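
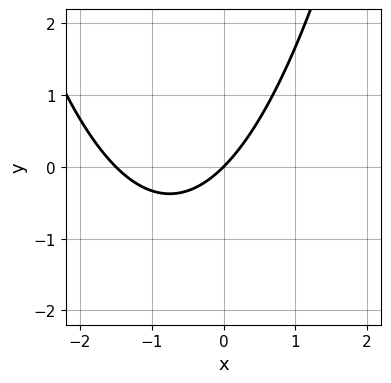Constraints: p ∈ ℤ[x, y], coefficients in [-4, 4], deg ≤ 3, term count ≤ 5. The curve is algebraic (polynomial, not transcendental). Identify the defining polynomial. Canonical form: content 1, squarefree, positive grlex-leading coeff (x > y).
2*x^2 + 3*x - 3*y

1. deg p = 2. The shape is more complex than any degree-1 curve.
2. Against the integer gridlines: it meets the y-axis at y = 0 (among the integer gridlines); one x-axis crossing is at x = 0.
3. Putting this together gives p.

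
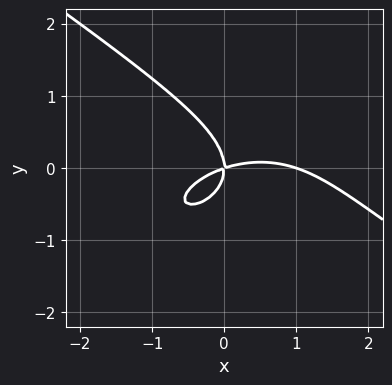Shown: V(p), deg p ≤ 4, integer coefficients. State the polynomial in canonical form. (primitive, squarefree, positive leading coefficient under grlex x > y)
x^3 + 3*y^3 - x^2 + 3*x*y

1. deg p = 3.
2. From the axis intercepts and sections: the x-axis gridline crossings are at x ∈ {0, 1}; it meets the y-axis at y = 0 (among the integer gridlines).
3. Solving for integer coefficients yields p as stated.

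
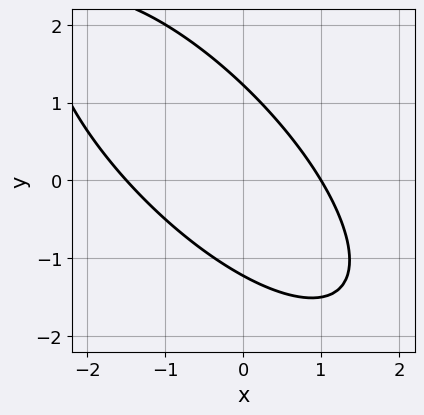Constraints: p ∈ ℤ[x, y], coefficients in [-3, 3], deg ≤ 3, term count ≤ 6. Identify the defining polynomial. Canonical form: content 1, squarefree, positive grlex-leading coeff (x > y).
2*x^2 + 3*x*y + 2*y^2 + x - 3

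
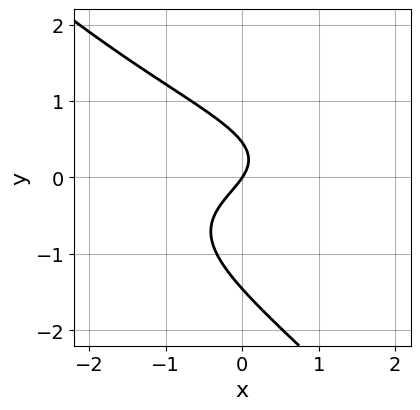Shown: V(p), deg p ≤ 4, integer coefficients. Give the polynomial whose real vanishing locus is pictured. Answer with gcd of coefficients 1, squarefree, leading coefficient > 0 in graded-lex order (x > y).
3*x*y^2 + 3*y^3 + 3*y^2 + 3*x - 2*y

(a) Degree: no degree-2 curve has this shape, so deg p = 3.
(b) Against the integer gridlines: it meets the y-axis at y = 0 (among the integer gridlines); it crosses the x-axis at the gridline x = 0.
(c) The integer polynomial consistent with all of this is the stated p.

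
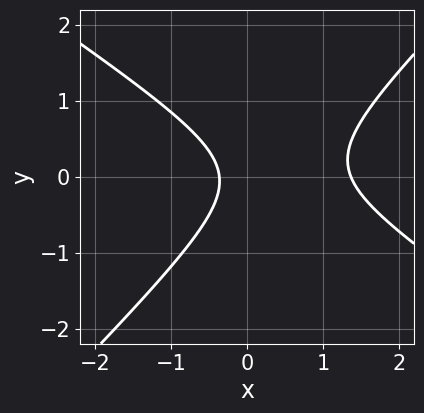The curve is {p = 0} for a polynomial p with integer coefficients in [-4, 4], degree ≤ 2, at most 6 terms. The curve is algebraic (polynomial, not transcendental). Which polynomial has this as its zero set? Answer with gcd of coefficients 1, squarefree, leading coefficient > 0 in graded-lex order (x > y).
(a) Degree: no degree-1 curve has this shape, so deg p = 2.
(b) Against the integer gridlines: no y-intercept at any integer in the box.
(c) The integer polynomial consistent with all of this is the stated p.

2*x^2 + x*y - 3*y^2 - 2*x - 1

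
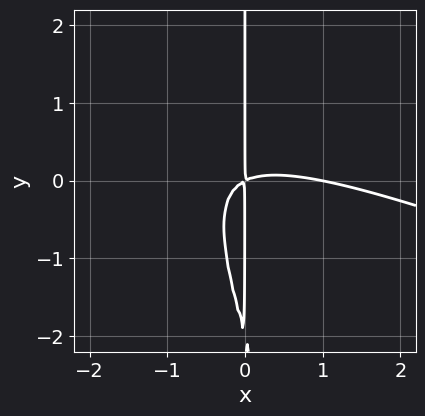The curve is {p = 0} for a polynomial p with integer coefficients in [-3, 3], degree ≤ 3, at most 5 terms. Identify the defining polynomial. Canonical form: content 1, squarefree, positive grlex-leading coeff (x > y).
(a) deg p = 3. The shape is more complex than any degree-2 curve.
(b) Observable constraints: it crosses the x-axis at the gridline x = 1; the visible y-axis segment lies entirely on the curve.
(c) Matching integer coefficients to the picture gives p.

x^3 + 3*x^2*y + x*y^2 - x^2 + 2*x*y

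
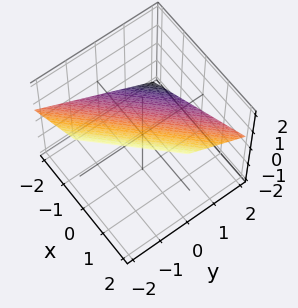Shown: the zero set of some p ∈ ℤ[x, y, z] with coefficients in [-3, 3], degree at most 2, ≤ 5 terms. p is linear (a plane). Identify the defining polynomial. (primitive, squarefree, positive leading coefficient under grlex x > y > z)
2*x - 2*y - 3*z + 2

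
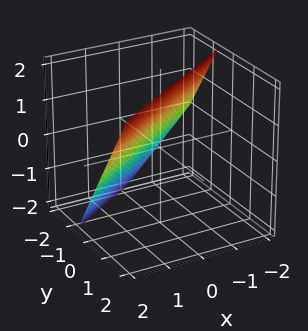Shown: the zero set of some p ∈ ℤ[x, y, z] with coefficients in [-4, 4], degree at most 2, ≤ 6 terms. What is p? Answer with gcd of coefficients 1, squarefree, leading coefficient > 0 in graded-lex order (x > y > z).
2*x - 3*y + 2*z - 2

(a) deg p = 1.
(b) Against the integer gridlines: it meets the x-axis at x = 1 (among the integer gridlines); it meets the z-axis at z = 1 (among the integer gridlines).
(c) The integer polynomial consistent with all of this is the stated p.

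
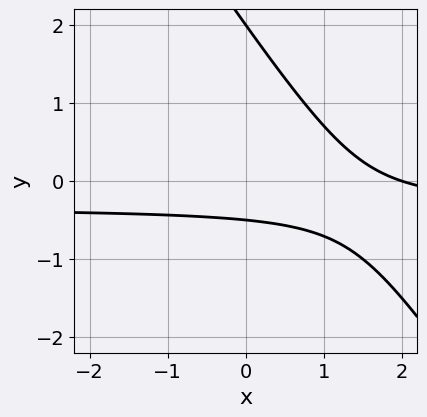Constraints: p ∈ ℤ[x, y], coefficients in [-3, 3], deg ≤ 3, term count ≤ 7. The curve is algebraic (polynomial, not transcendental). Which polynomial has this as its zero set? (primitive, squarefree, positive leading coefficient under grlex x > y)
Degree: a generic line meets the curve in up to 2 points, so deg p = 2.
From the visible intercepts: it meets the y-axis at y = 2 (among the integer gridlines); it meets the x-axis at x = 2 (among the integer gridlines).
Matching integer coefficients to the picture gives p.

3*x*y + 2*y^2 + x - 3*y - 2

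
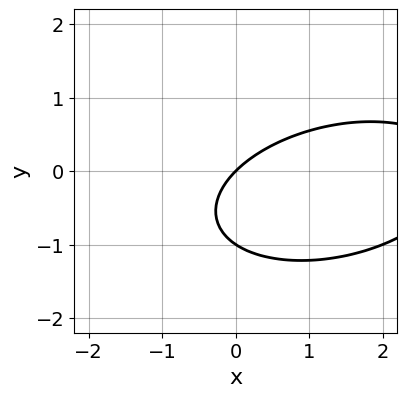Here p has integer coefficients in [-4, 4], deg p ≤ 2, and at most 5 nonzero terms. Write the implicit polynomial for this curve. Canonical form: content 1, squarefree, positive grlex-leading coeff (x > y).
x^2 - x*y + 3*y^2 - 3*x + 3*y

1. Degree: no degree-1 curve has this shape, so deg p = 2.
2. From the visible intercepts: it crosses the x-axis at the gridline x = 0; among the integer gridlines, it crosses the y-axis at y ∈ {-1, 0}.
3. Solving for integer coefficients yields p as stated.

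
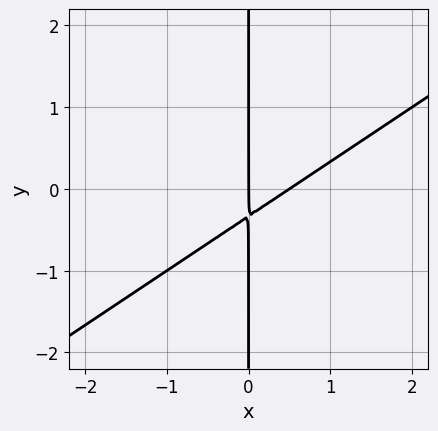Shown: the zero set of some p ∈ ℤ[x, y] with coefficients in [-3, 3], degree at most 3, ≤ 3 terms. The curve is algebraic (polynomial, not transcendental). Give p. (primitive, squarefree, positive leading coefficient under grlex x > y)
2*x^2 - 3*x*y - x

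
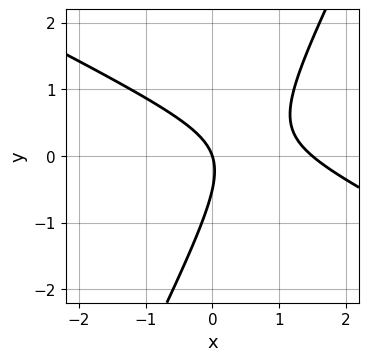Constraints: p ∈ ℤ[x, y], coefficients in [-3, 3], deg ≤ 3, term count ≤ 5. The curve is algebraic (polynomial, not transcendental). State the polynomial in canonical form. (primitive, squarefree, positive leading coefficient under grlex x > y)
2*x^2 + 3*x*y - 2*y^2 - 3*x - y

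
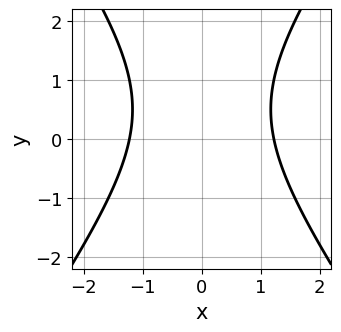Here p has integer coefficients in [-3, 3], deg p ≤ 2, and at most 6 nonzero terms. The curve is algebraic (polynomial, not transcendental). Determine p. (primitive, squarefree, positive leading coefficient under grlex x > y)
2*x^2 - y^2 + y - 3

1. deg p = 2. No degree-1 curve has this shape.
2. Symmetries: mirror symmetry x ↦ −x ⇒ only even powers of x.
3. Observable constraints: it misses every integer gridline on the y-axis.
4. These observations pin down the coefficients.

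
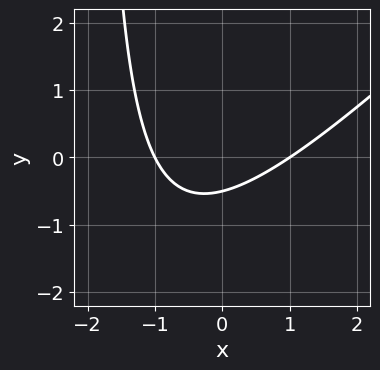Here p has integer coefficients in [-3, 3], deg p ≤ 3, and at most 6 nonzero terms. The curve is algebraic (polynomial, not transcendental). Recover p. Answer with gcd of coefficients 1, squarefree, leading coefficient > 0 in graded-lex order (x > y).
x^2 - x*y - 2*y - 1

Degree: no degree-1 curve has this shape, so deg p = 2.
Observable constraints: among the integer gridlines, it crosses the x-axis at x ∈ {-1, 1}.
These observations pin down the coefficients.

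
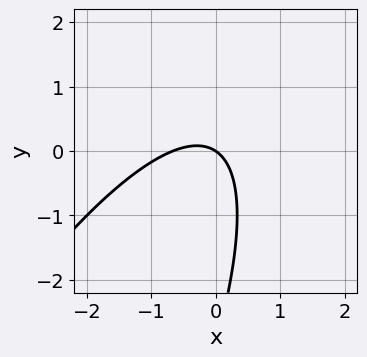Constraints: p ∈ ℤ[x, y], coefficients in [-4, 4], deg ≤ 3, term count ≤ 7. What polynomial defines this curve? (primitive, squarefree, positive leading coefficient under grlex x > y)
3*x^2 - 3*x*y + y^2 + 2*x + 3*y

Degree: no degree-1 curve has this shape, so deg p = 2.
Against the integer gridlines: it crosses the x-axis at the gridline x = 0; it crosses the y-axis at the gridline y = 0.
The integer polynomial consistent with all of this is the stated p.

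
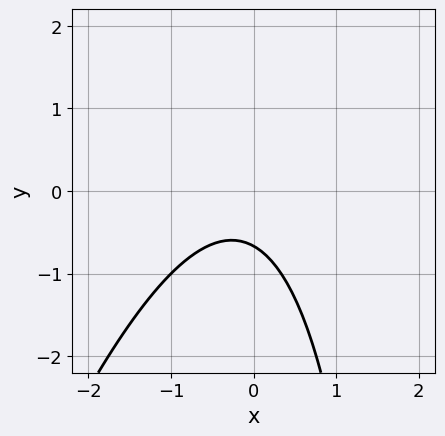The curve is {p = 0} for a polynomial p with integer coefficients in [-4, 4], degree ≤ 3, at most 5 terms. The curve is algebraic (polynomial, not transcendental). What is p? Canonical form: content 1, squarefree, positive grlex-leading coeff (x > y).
3*x^2 - x*y + x + 3*y + 2

First, deg p = 2.
Then, from the axis intercepts and sections: the curve avoids every integer x-axis point in the box.
Finally, assembling these constraints gives the stated polynomial.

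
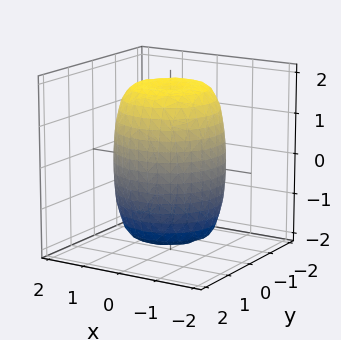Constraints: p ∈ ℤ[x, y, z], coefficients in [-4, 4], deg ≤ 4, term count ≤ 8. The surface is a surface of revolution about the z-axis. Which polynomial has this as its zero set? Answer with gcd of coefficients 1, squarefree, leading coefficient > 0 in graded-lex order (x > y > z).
1. Degree: the shape is more complex than any degree-3 surface, so deg p = 4.
2. By symmetry, the z-axis is an axis of rotation, so x and y enter only as x² + y².
3. From the visible intercepts: a circular section at z = 0 has radius between 1 and 2.
4. The integer polynomial consistent with all of this is the stated p.

2*x^4 + 4*x^2*y^2 + 2*y^4 - 2*x^2 - 2*y^2 + z^2 - 3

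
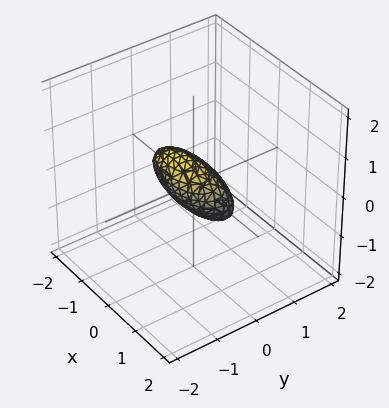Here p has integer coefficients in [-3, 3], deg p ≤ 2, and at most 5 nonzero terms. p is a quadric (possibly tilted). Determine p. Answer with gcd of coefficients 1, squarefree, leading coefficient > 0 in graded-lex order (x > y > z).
x^2 + 3*y^2 + 3*y*z + 2*z^2 - 1

The degree is 2 — the shape is more complex than any degree-1 surface.
Observable constraints: among the integer gridlines, it crosses the x-axis at x ∈ {-1, 1}.
These observations pin down the coefficients.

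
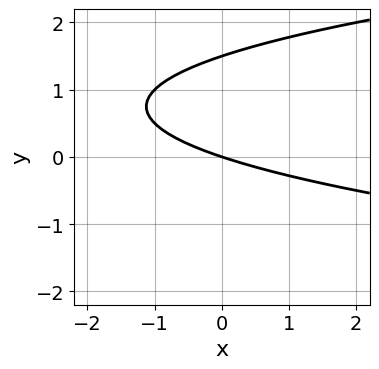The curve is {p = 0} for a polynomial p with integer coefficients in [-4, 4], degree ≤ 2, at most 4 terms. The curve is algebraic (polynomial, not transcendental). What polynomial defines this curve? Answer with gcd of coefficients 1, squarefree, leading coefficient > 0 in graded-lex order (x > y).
Degree: a generic line meets the curve in up to 2 points, so deg p = 2.
From the visible intercepts: it meets the x-axis at x = 0 (among the integer gridlines); it crosses the y-axis at the gridline y = 0.
The integer polynomial consistent with all of this is the stated p.

2*y^2 - x - 3*y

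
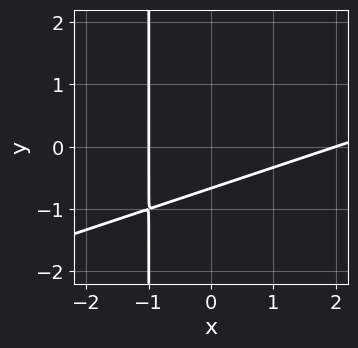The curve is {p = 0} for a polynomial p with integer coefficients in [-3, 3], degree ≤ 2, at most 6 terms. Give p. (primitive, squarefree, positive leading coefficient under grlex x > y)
1. The degree is 2 — the shape is more complex than any degree-1 curve.
2. Against the integer gridlines: the x-axis gridline crossings are at x ∈ {-1, 2}.
3. Assembling these constraints gives the stated polynomial.

x^2 - 3*x*y - x - 3*y - 2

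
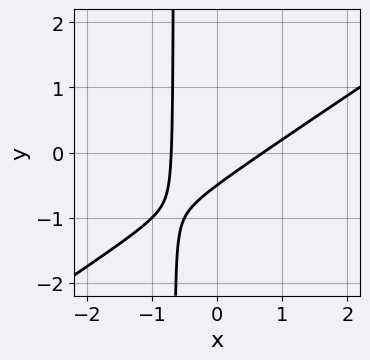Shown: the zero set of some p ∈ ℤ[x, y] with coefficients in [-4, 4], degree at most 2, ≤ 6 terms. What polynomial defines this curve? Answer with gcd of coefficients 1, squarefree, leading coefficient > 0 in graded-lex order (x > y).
2*x^2 - 3*x*y - 2*y - 1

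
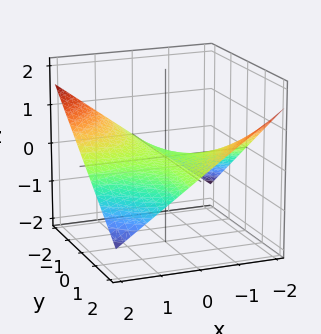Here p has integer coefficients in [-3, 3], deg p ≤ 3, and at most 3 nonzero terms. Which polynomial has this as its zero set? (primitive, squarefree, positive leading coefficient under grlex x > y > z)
x*y + 3*z

First, deg p = 2. A hyperbolic paraboloid; a quadric.
Then, from the axis intercepts and sections: the visible x-axis segment lies entirely on the surface; it meets the z-axis at z = 0 (among the integer gridlines); the visible y-axis segment lies entirely on the surface.
Finally, solving for integer coefficients yields p as stated.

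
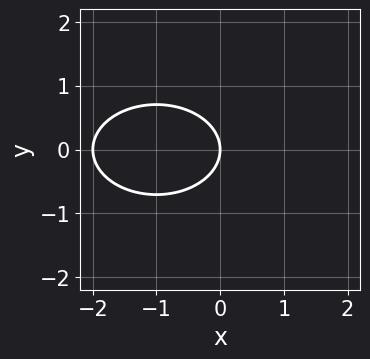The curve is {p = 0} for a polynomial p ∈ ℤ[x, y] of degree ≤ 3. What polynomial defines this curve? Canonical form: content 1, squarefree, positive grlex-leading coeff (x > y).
First, the degree is 2 — a generic line meets the curve in up to 2 points.
Then, symmetries: it's symmetric under y → −y, forcing even powers of y.
Then, reading off the gridlines: among the integer gridlines, it crosses the x-axis at x ∈ {-2, 0}; it crosses the y-axis at the gridline y = 0.
Finally, fitting integer coefficients to these (and the overall shape) gives p.

x^2 + 2*y^2 + 2*x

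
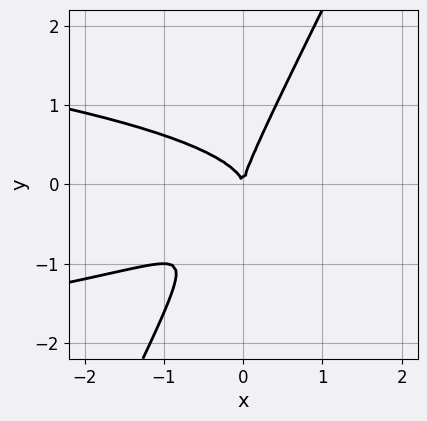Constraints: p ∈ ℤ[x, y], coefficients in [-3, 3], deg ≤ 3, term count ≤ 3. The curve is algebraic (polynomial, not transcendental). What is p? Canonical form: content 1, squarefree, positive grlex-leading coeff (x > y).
2*x*y^2 - y^3 + x^2

Degree: no degree-2 curve has this shape, so deg p = 3.
Against the integer gridlines: one y-axis crossing is at y = 0; it meets the x-axis at x = 0 (among the integer gridlines).
Solving for integer coefficients yields p as stated.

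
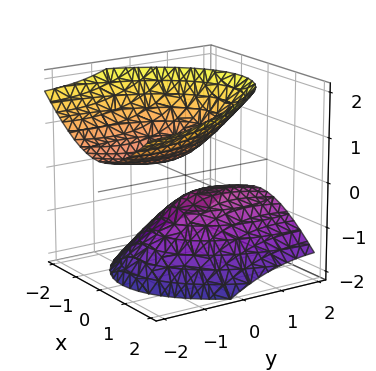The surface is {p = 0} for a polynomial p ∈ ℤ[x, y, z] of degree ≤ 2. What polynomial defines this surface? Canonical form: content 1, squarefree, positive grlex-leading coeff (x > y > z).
3*x^2 + y^2 + 3*y*z - 3*z^2 + 1

1. I count 2 distinct pieces.
2. The degree is 2 — the shape is more complex than any degree-1 surface.
3. Observable constraints: no y-intercept at any integer in the box; the surface avoids every integer x-axis point in the box.
4. The integer polynomial consistent with all of this is the stated p.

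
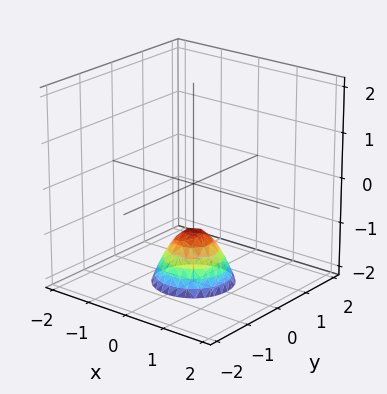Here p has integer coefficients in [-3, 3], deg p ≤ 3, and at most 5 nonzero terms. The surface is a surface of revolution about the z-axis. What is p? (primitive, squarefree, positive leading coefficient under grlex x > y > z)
3*x^2 + 3*y^2 + 2*z + 2

deg p = 2.
Symmetry: every cross-section ⟂ z is a circle, so x, y appear only via x² + y².
Against the integer gridlines: it meets the z-axis at z = -1 (among the integer gridlines); it misses every integer gridline on the y-axis; it misses every integer gridline on the x-axis; a circular section at z = -2 has radius between 0 and 1.
Putting this together gives p.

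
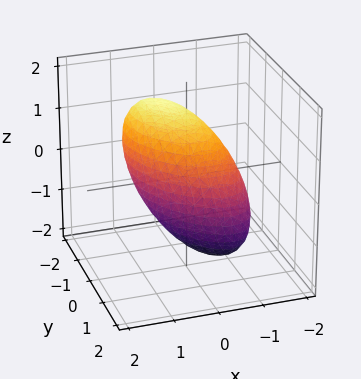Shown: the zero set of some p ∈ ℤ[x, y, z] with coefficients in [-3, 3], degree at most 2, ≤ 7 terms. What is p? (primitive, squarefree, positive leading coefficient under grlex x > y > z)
3*x^2 + 2*x*y + 2*y^2 + 2*y*z + 2*z^2 - 3

Degree: no degree-1 surface has this shape, so deg p = 2.
Reading off the gridlines: the x-axis gridline crossings are at x ∈ {-1, 1}.
Fitting integer coefficients to these (and the overall shape) gives p.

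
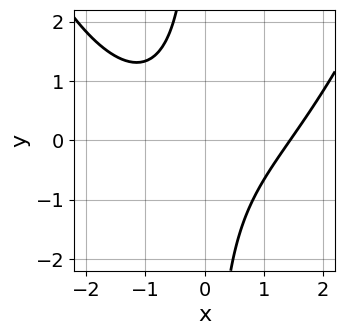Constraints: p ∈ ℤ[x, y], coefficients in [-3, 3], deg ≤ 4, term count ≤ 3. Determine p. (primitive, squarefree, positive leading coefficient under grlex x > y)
x^3 - 3*x*y - 3

First, degree: the shape is more complex than any degree-2 curve, so deg p = 3.
Next, observable constraints: the curve avoids every integer y-axis point in the box.
Finally, fitting integer coefficients to these (and the overall shape) gives p.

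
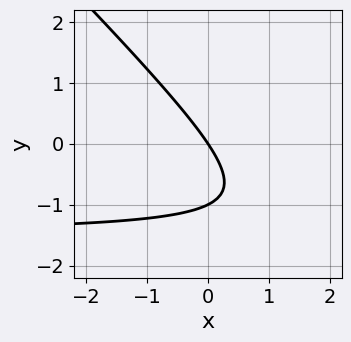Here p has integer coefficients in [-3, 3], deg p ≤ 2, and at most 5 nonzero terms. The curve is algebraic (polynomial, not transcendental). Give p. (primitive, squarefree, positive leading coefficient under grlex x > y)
2*x*y + 2*y^2 + 3*x + 2*y

1. deg p = 2. The shape is more complex than any degree-1 curve.
2. From the axis intercepts and sections: among the integer gridlines, it crosses the y-axis at y ∈ {-1, 0}; it meets the x-axis at x = 0 (among the integer gridlines).
3. Solving for integer coefficients yields p as stated.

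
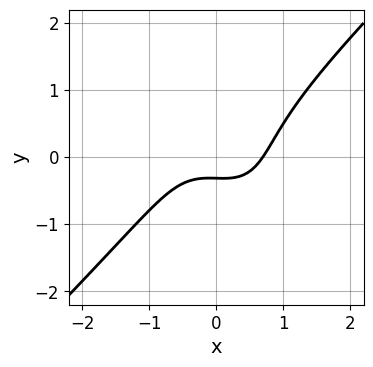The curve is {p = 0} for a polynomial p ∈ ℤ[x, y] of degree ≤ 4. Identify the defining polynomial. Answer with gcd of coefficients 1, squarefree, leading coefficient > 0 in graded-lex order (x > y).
3*x^3 - x*y^2 - 2*y^3 - 3*y - 1

Degree: no degree-2 curve has this shape, so deg p = 3.
Matching integer coefficients to the picture gives p.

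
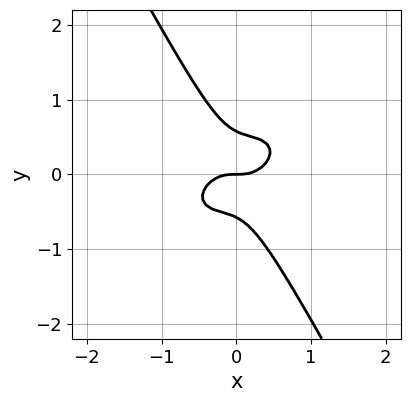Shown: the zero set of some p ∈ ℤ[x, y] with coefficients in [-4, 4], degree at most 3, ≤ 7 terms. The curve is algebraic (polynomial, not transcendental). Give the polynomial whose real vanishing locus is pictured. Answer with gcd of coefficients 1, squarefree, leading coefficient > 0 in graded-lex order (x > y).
3*x^3 - 3*x^2*y + 3*x*y^2 + 3*y^3 - y

1. Degree: a generic line meets the curve in up to 3 points, so deg p = 3.
2. Against the integer gridlines: it crosses the y-axis at the gridline y = 0; one x-axis crossing is at x = 0.
3. Fitting integer coefficients to these (and the overall shape) gives p.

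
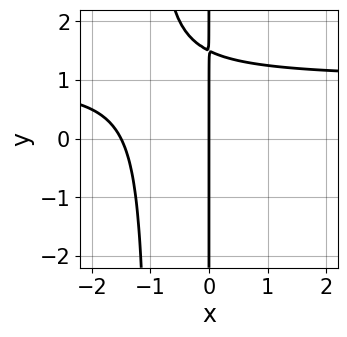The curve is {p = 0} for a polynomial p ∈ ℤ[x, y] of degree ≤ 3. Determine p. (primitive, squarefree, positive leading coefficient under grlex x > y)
1. deg p = 3.
2. Observable constraints: it meets the x-axis at x = 0 (among the integer gridlines); every point of the y-axis in the box is on the curve.
3. Matching integer coefficients to the picture gives p.

2*x^2*y - 2*x^2 + 2*x*y - 3*x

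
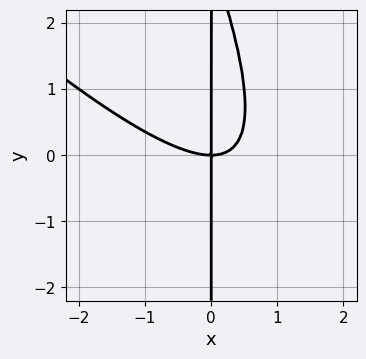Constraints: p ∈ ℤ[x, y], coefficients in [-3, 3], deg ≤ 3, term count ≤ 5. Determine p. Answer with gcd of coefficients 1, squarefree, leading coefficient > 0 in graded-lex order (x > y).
1. The degree is 3 — no degree-2 curve has this shape.
2. From the visible intercepts: the visible y-axis segment lies entirely on the curve; one x-axis crossing is at x = 0.
3. Assembling these constraints gives the stated polynomial.

2*x^3 + 3*x^2*y + x*y^2 - 3*x*y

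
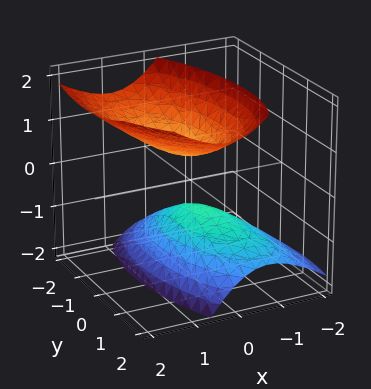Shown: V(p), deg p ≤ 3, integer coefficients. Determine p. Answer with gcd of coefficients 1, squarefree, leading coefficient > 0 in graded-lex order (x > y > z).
I count 2 distinct pieces. They look like related sheets of one shape, so recover p as a whole.
The degree is 2 — the shape is more complex than any degree-1 surface.
Checking where it meets the axes: no y-intercept at any integer in the box; the surface avoids every integer x-axis point in the box.
Matching integer coefficients to the picture gives p.

3*x^2 + x*y - 2*x*z + y^2 - 2*z^2 + 1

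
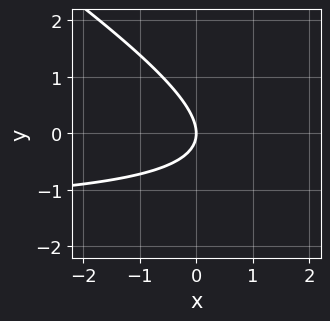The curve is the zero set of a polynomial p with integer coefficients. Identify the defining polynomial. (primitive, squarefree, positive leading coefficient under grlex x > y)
First, degree: a generic line meets the curve in up to 2 points, so deg p = 2.
Next, observable constraints: one y-axis crossing is at y = 0; one x-axis crossing is at x = 0.
Finally, fitting integer coefficients to these (and the overall shape) gives p.

2*x*y + 3*y^2 + 3*x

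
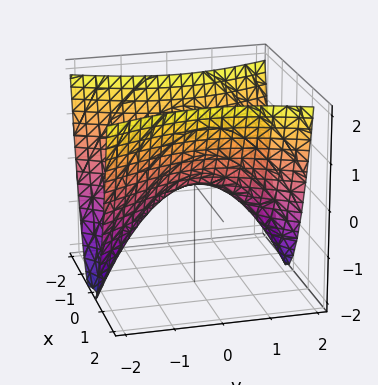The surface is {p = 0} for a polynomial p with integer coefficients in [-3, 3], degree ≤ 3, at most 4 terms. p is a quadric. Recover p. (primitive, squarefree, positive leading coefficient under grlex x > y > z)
3*x^2 - y^2 - 2*z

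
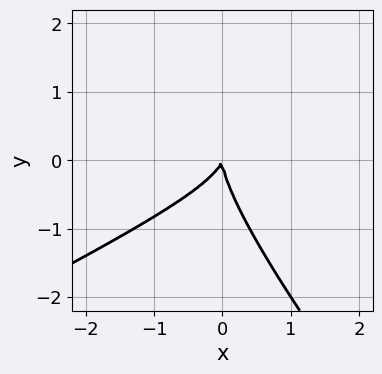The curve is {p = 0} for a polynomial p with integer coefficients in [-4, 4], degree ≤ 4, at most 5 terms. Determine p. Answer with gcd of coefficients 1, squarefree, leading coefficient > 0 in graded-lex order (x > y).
1. Degree: the shape is more complex than any degree-2 curve, so deg p = 3.
2. Against the integer gridlines: it crosses the x-axis at the gridline x = 0; it meets the y-axis at y = 0 (among the integer gridlines).
3. These observations pin down the coefficients.

x^3 - 3*x*y^2 - 2*y^3 - 3*x^2 + x*y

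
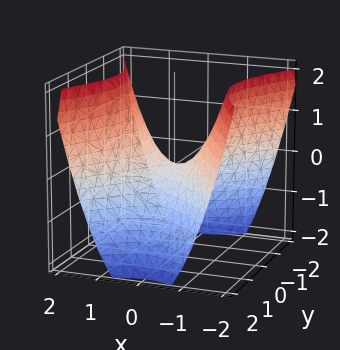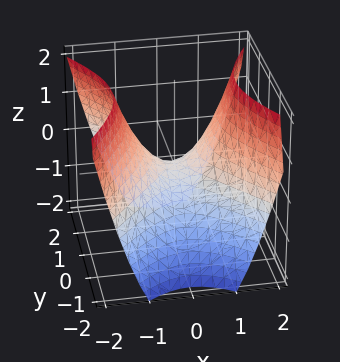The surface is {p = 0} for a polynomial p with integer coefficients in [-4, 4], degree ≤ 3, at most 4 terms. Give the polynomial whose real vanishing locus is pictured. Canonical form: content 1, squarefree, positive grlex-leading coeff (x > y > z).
3*x^2 - 2*y^2 - 3*z

First, degree: a saddle surface; a quadric, so deg p = 2.
Then, symmetries: it's symmetric under y → −y, forcing even powers of y; it's symmetric under x → −x, forcing even powers of x.
Then, reading off the gridlines: one x-axis crossing is at x = 0; one y-axis crossing is at y = 0; it meets the z-axis at z = 0 (among the integer gridlines).
Finally, the integer polynomial consistent with all of this is the stated p.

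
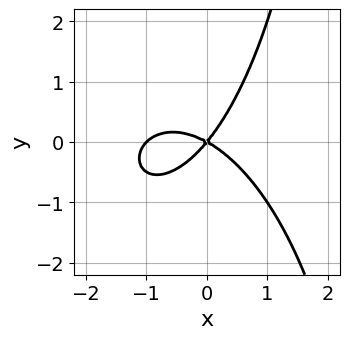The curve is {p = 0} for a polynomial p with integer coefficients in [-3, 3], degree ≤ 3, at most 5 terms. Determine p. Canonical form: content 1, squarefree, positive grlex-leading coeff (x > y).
1. deg p = 3.
2. From the axis intercepts and sections: among the integer gridlines, it crosses the x-axis at x ∈ {-1, 0}; it crosses the y-axis at the gridline y = 0.
3. These observations pin down the coefficients.

2*x^3 + x*y^2 + 2*x^2 + 2*x*y - 3*y^2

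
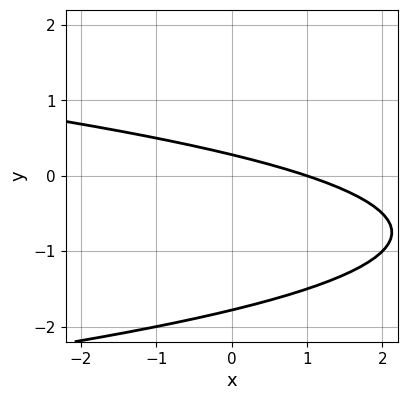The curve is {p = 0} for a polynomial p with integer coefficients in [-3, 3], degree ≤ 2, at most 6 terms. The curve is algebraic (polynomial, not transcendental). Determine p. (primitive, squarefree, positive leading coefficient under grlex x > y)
2*y^2 + x + 3*y - 1

deg p = 2. No degree-1 curve has this shape.
Checking where it meets the axes: it crosses the x-axis at the gridline x = 1.
Fitting integer coefficients to these (and the overall shape) gives p.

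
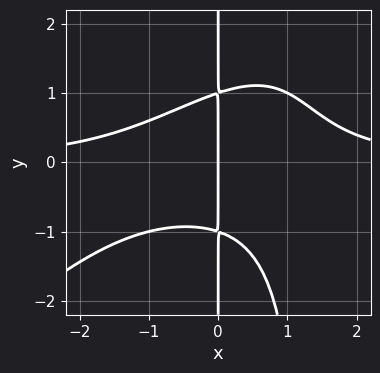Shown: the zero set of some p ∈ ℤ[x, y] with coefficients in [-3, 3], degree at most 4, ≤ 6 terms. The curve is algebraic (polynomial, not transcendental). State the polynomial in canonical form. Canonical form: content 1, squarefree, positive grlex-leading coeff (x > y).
2*x^3*y - 2*x^2*y^2 + 3*x*y^2 - 3*x

(a) The degree is 4 — a generic line meets the curve in up to 4 points.
(b) Reading off the gridlines: it crosses the x-axis at the gridline x = 0; every point of the y-axis in the box is on the curve.
(c) Assembling these constraints gives the stated polynomial.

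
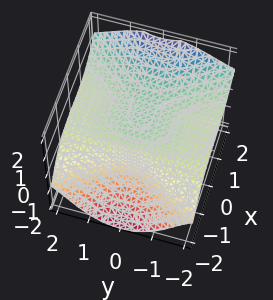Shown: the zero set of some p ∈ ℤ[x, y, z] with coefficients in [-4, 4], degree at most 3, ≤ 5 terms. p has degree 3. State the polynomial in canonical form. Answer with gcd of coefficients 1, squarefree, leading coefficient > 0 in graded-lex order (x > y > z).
First, the degree is 3 — a generic line meets the surface in up to 3 points.
Then, checking where it meets the axes: it meets the x-axis at x = -1 (among the integer gridlines); it crosses the z-axis at the gridline z = 1; it misses every integer gridline on the y-axis.
Finally, fitting integer coefficients to these (and the overall shape) gives p.

x^3 - 2*y^2*z - z^3 + y^2 + 1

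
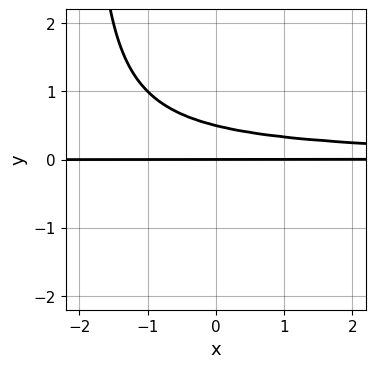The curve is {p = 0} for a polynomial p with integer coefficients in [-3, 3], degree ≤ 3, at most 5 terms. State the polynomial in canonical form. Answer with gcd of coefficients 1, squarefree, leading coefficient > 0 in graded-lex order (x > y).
1. The degree is 3 — no degree-2 curve has this shape.
2. From the axis intercepts and sections: every point of the x-axis in the box is on the curve; it crosses the y-axis at the gridline y = 0.
3. Fitting integer coefficients to these (and the overall shape) gives p.

x*y^2 + 2*y^2 - y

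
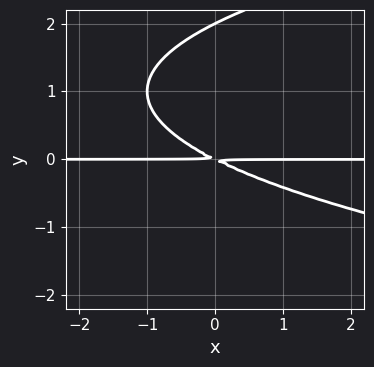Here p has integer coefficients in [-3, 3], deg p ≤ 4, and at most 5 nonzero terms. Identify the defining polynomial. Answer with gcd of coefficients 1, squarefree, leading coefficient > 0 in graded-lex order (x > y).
(a) deg p = 3. The shape is more complex than any degree-2 curve.
(b) From the visible intercepts: one y-axis crossing is at y = 2; the visible x-axis segment lies entirely on the curve.
(c) The integer polynomial consistent with all of this is the stated p.

y^3 - x*y - 2*y^2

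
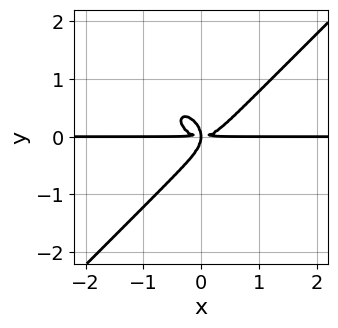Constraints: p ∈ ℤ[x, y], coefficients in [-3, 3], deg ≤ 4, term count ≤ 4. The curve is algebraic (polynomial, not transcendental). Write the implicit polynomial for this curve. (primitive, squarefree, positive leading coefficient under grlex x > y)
3*x^3*y - 3*y^4 - 2*x*y^2

1. deg p = 4.
2. Observable constraints: the visible x-axis segment lies entirely on the curve.
3. Assembling these constraints gives the stated polynomial.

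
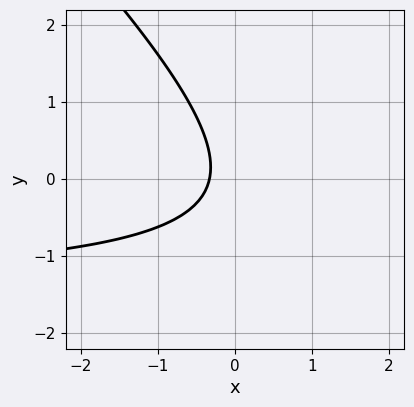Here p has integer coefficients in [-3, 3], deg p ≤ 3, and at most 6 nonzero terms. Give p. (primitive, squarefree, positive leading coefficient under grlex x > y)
2*x*y + 2*y^2 + 3*x + 1

deg p = 2. A generic line meets the curve in up to 2 points.
Reading off the gridlines: no y-intercept at any integer in the box.
Solving for integer coefficients yields p as stated.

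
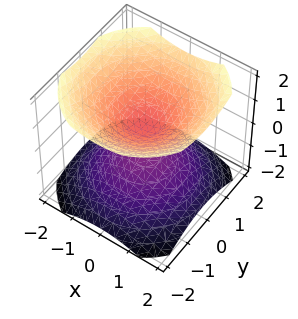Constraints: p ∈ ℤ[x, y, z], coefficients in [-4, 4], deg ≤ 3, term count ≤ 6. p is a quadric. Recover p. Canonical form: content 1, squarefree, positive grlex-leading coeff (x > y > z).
2*x^2 + 2*y^2 - 3*z^2 + 1

First, I count 2 distinct pieces.
Next, degree: two sheets facing apart; a quadric, so deg p = 2.
Next, symmetry: the surface is invariant under rotation about z: p = q(x² + y², z); mirror symmetry z ↦ −z ⇒ only even powers of z.
Next, against the integer gridlines: a circular section at z = -1 has radius exactly 1; it misses every integer gridline on the y-axis.
Finally, assembling these constraints gives the stated polynomial.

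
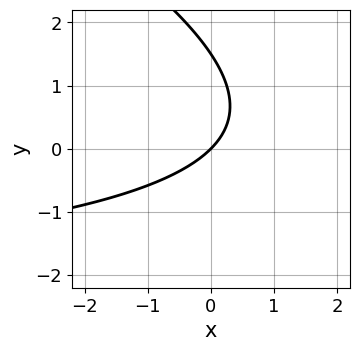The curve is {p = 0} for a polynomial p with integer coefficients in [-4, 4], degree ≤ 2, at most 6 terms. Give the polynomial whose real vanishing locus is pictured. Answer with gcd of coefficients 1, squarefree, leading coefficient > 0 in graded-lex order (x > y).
x*y + 2*y^2 + 3*x - 3*y

First, deg p = 2.
Next, reading off the gridlines: it crosses the x-axis at the gridline x = 0; one y-axis crossing is at y = 0.
Finally, these observations pin down the coefficients.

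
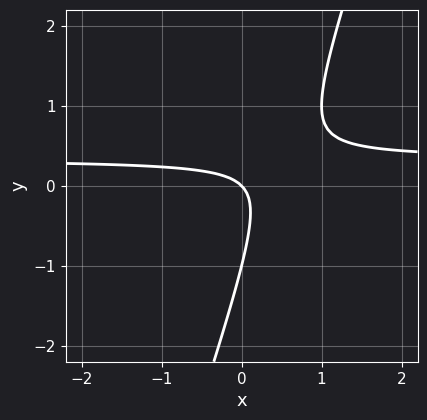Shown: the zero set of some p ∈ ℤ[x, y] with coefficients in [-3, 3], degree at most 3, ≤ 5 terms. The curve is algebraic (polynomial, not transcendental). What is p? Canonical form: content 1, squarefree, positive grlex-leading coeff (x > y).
1. Degree: the shape is more complex than any degree-1 curve, so deg p = 2.
2. Checking where it meets the axes: among the integer gridlines, it crosses the y-axis at y ∈ {-1, 0}; it meets the x-axis at x = 0 (among the integer gridlines).
3. Putting this together gives p.

3*x*y - y^2 - x - y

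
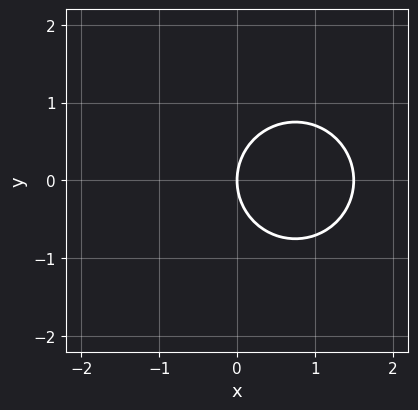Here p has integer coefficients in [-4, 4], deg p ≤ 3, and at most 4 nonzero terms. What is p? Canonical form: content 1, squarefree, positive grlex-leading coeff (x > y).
1. The degree is 2 — no degree-1 curve has this shape.
2. Symmetries: the y ↦ −y reflection is a symmetry, so y appears only in even powers.
3. Observable constraints: one x-axis crossing is at x = 0; it crosses the y-axis at the gridline y = 0.
4. The integer polynomial consistent with all of this is the stated p.

2*x^2 + 2*y^2 - 3*x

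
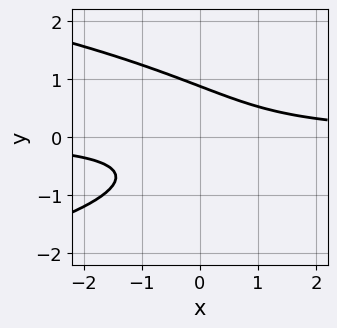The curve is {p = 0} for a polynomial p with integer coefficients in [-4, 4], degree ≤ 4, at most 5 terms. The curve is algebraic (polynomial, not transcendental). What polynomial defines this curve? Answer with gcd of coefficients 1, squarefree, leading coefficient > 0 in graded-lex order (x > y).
First, the degree is 3 — a generic line meets the curve in up to 3 points.
Then, checking where it meets the axes: no x-intercept at any integer in the box.
Finally, solving for integer coefficients yields p as stated.

3*y^3 + 3*x*y - 2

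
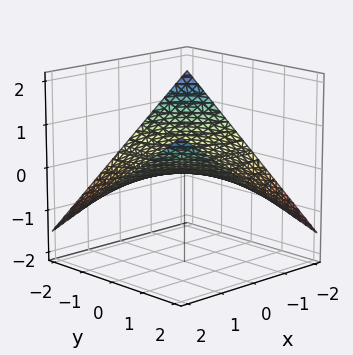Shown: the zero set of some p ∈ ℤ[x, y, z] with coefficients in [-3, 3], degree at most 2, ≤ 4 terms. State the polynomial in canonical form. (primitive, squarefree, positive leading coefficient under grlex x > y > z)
x*y - 3*z

1. Degree: a saddle surface; a quadric, so deg p = 2.
2. Observable constraints: every point of the x-axis in the box is on the surface; it meets the z-axis at z = 0 (among the integer gridlines).
3. Putting this together gives p. Check: (0, 1, 0) on the y-axis lies on the surface, and p(0, 1, 0) = 0. ✓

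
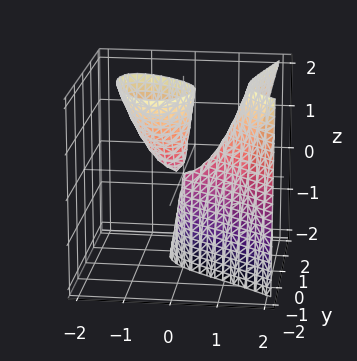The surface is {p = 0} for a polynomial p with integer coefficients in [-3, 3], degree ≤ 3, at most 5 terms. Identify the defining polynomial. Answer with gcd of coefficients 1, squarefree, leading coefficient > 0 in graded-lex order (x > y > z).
The picture has 2 separate pieces. They look like related sheets of one shape, so recover p as a whole.
deg p = 3. No degree-2 surface has this shape.
From the axis intercepts and sections: every point of the z-axis in the box is on the surface; it meets the y-axis at y = 0 (among the integer gridlines); one x-axis crossing is at x = 0.
Putting this together gives p.

2*x^3 + 2*x^2*y - 2*x*z - 3*y^2 - 2*y*z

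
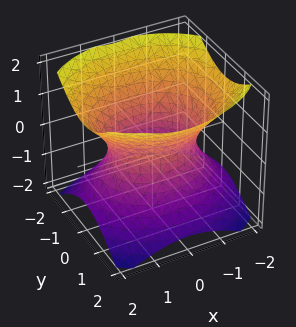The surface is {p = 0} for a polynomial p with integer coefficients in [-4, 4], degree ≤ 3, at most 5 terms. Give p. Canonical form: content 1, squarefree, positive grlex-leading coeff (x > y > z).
2*x^2 + 3*y^2 - 3*z^2 - 3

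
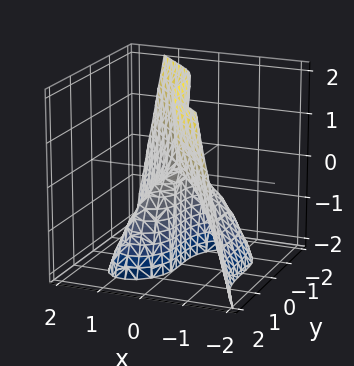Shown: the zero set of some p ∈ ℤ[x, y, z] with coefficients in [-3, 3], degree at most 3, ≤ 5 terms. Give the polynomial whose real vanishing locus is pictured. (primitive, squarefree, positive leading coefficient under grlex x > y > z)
Degree: a generic line meets the surface in up to 3 points, so deg p = 3.
Reading off the gridlines: it meets the x-axis at x = 0 (among the integer gridlines); one y-axis crossing is at y = 0; every point of the z-axis in the box is on the surface.
Matching integer coefficients to the picture gives p.

2*x^3 + y^3 + 2*x*z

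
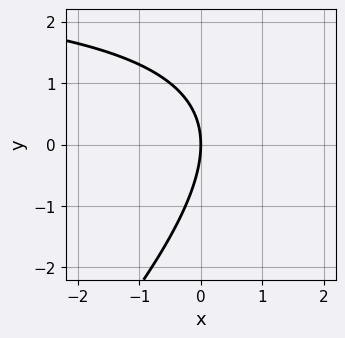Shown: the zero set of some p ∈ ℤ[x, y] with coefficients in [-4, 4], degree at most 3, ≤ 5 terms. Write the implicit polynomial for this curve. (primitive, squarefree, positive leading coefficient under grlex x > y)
x*y - y^2 - 3*x

First, deg p = 2. No degree-1 curve has this shape.
Next, observable constraints: it crosses the x-axis at the gridline x = 0; one y-axis crossing is at y = 0.
Finally, assembling these constraints gives the stated polynomial.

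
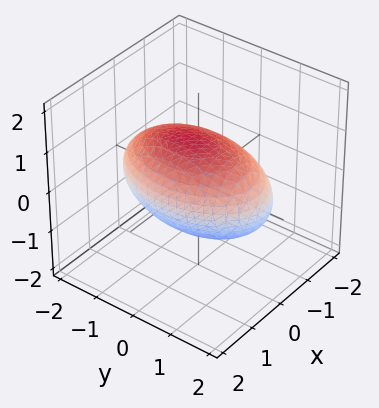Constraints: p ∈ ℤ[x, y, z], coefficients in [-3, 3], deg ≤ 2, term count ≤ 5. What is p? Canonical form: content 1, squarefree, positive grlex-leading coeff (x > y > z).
2*x^2 - x*z + y^2 + 2*z^2 - 3

1. deg p = 2.
2. Solving for integer coefficients yields p as stated.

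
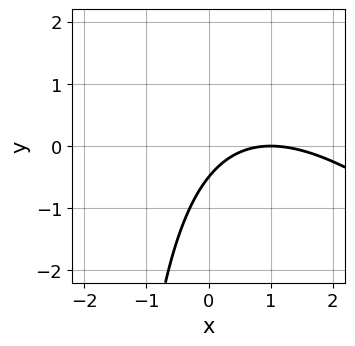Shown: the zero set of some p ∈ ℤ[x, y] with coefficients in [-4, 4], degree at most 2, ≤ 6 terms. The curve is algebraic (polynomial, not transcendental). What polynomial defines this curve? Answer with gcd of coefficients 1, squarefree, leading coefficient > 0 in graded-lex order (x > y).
The degree is 2 — no degree-1 curve has this shape.
From the visible intercepts: it crosses the x-axis at the gridline x = 1.
Putting this together gives p.

x^2 + x*y - 2*x + 2*y + 1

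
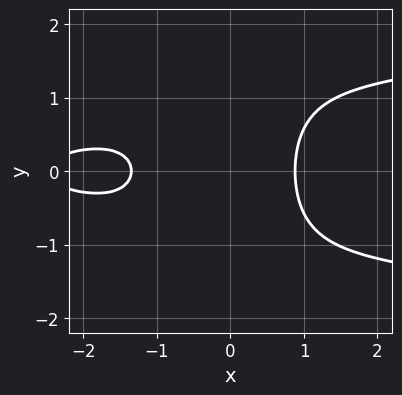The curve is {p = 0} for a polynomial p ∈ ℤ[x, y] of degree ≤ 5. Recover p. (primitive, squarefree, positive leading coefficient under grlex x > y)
3*x^2*y^2 - x^3 - 3*x^2 + 3

First, deg p = 4. No degree-3 curve has this shape.
Then, symmetries: mirror symmetry y ↦ −y ⇒ only even powers of y.
Then, reading off the gridlines: no y-intercept at any integer in the box.
Finally, together with the visible shape, these determine p as stated.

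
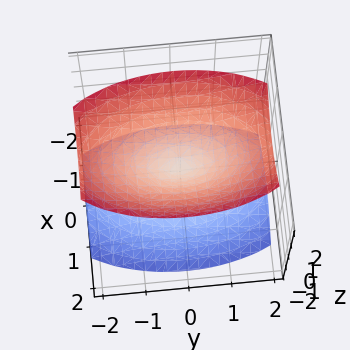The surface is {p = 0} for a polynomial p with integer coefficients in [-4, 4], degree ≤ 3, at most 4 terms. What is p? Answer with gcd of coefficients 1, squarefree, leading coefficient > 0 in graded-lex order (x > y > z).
(a) I count 2 distinct pieces. Treating them together as one polynomial.
(b) Degree: two nappes meeting at a single point; a quadric, so deg p = 2.
(c) Symmetries: mirror symmetry x ↦ −x ⇒ only even powers of x; mirror symmetry y ↦ −y ⇒ only even powers of y; it's symmetric under z → −z, forcing even powers of z.
(d) Against the integer gridlines: it crosses the x-axis at the gridline x = 0; one y-axis crossing is at y = 0; it crosses the z-axis at the gridline z = 0.
(e) Fitting integer coefficients to these (and the overall shape) gives p.

3*x^2 + y^2 - 2*z^2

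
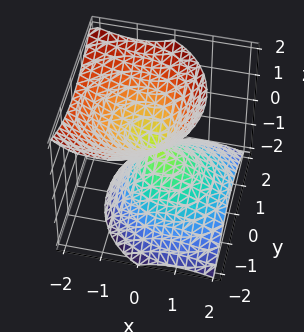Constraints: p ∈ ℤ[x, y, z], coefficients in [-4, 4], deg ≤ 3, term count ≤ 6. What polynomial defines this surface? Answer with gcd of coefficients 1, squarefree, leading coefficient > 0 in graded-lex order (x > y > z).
x^2 + x*z + y^2 - z^2

1. I count 2 distinct pieces. They look like related sheets of one shape, so recover p as a whole.
2. Degree: no degree-1 surface has this shape, so deg p = 2.
3. From the visible intercepts: one x-axis crossing is at x = 0; one y-axis crossing is at y = 0.
4. Fitting integer coefficients to these (and the overall shape) gives p.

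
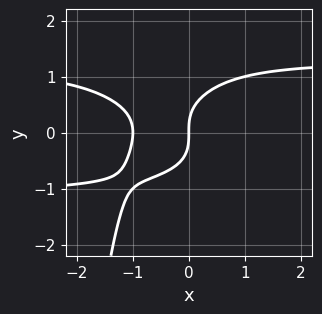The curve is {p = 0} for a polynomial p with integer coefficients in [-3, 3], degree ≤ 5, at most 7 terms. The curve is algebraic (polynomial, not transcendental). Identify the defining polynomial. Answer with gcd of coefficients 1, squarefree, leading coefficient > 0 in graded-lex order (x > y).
deg p = 4.
From the visible intercepts: it crosses the y-axis at the gridline y = 0; among the integer gridlines, it crosses the x-axis at x ∈ {-1, 0}.
These observations pin down the coefficients.

2*x^2*y^2 + x*y^3 + 3*y^3 - 3*x^2 - 3*x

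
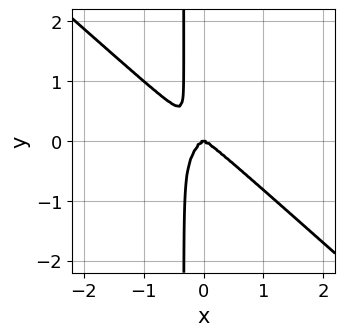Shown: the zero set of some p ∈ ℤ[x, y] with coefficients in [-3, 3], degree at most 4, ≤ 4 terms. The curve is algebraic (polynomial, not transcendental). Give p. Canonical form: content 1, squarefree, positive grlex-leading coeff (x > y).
3*x^4 + x^3*y + 3*x*y^3 + y^3

Degree: the shape is more complex than any degree-3 curve, so deg p = 4.
Checking where it meets the axes: one x-axis crossing is at x = 0; one y-axis crossing is at y = 0.
Assembling these constraints gives the stated polynomial.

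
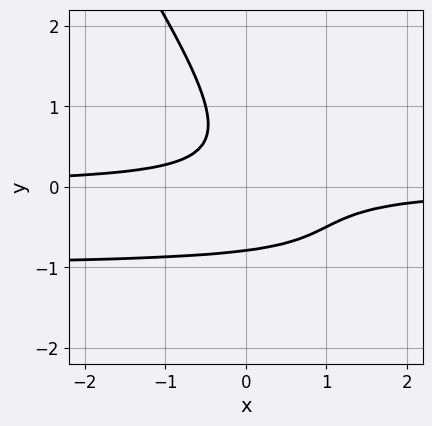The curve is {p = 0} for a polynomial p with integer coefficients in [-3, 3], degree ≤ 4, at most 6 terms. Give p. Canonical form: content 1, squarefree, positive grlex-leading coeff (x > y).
First, deg p = 3.
Next, from the visible intercepts: the curve avoids every integer x-axis point in the box.
Finally, assembling these constraints gives the stated polynomial.

3*x*y^2 + 2*y^3 + 3*x*y + 1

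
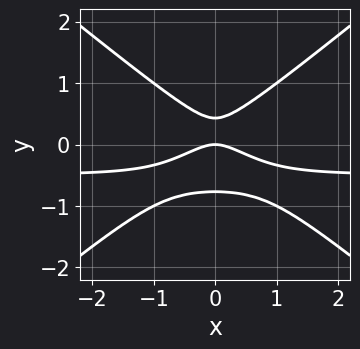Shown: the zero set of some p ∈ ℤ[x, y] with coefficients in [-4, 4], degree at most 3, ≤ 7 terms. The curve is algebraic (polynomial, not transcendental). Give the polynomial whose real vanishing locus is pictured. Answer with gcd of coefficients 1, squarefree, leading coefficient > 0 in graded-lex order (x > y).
1. Degree: the shape is more complex than any degree-2 curve, so deg p = 3.
2. Symmetries: it's symmetric under x → −x, forcing even powers of x.
3. From the axis intercepts and sections: it meets the x-axis at x = 0 (among the integer gridlines); it meets the y-axis at y = 0 (among the integer gridlines).
4. These observations pin down the coefficients.

2*x^2*y - 3*y^3 + x^2 - y^2 + y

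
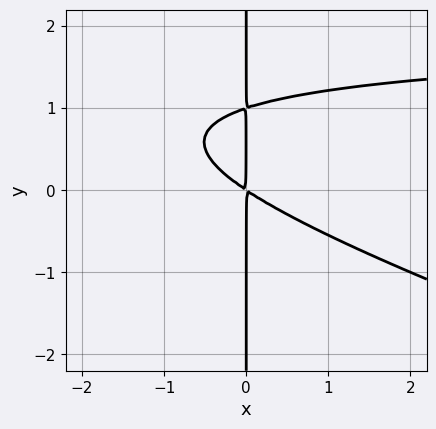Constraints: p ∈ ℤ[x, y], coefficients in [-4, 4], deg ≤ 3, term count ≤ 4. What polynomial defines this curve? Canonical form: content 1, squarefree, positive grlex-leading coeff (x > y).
First, deg p = 3. No degree-2 curve has this shape.
Then, observable constraints: every point of the y-axis in the box is on the curve.
Finally, together with the visible shape, these determine p as stated.

x^2*y + 3*x*y^2 - 2*x^2 - 3*x*y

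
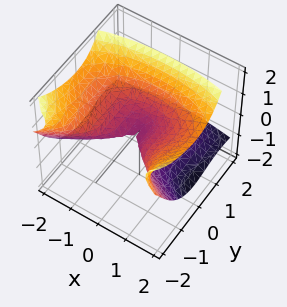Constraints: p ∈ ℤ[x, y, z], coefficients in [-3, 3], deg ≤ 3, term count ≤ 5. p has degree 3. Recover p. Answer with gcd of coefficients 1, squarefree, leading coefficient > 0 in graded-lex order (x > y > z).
y^3 + 2*y^2*z + x^2 - 3*z^2

Degree: a generic line meets the surface in up to 3 points, so deg p = 3.
Reading off the gridlines: it meets the y-axis at y = 0 (among the integer gridlines); it meets the z-axis at z = 0 (among the integer gridlines).
Assembling these constraints gives the stated polynomial.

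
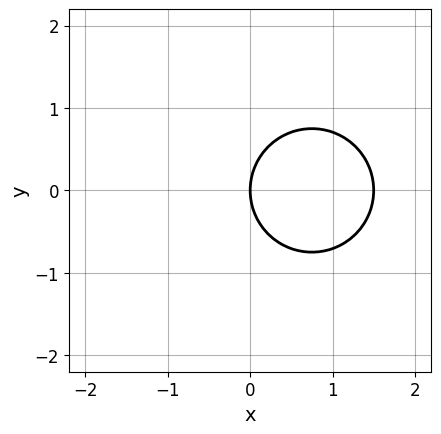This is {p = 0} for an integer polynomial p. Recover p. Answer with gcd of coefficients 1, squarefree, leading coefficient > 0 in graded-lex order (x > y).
2*x^2 + 2*y^2 - 3*x

(a) deg p = 2.
(b) Symmetries: the y ↦ −y reflection is a symmetry, so y appears only in even powers.
(c) Against the integer gridlines: it meets the y-axis at y = 0 (among the integer gridlines); it meets the x-axis at x = 0 (among the integer gridlines).
(d) Solving for integer coefficients yields p as stated.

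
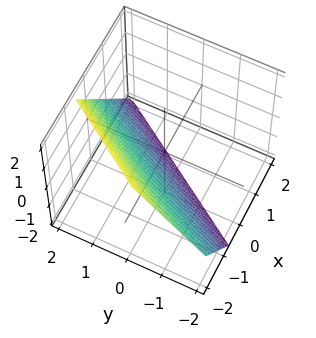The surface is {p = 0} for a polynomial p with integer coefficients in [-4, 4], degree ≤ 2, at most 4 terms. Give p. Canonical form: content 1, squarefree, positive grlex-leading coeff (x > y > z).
First, deg p = 1.
Then, against the integer gridlines: one y-axis crossing is at y = 1; it crosses the z-axis at the gridline z = -1.
Finally, solving for integer coefficients yields p as stated.

3*x - 2*y + 2*z + 2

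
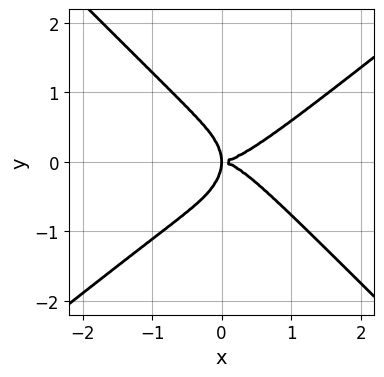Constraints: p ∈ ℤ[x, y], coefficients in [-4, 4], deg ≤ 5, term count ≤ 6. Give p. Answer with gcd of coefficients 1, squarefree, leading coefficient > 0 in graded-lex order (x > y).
2*x^4 - x^3*y - 3*y^4 - 3*x*y^2

Degree: a generic line meets the curve in up to 4 points, so deg p = 4.
Against the integer gridlines: it crosses the y-axis at the gridline y = 0; it crosses the x-axis at the gridline x = 0.
These observations pin down the coefficients.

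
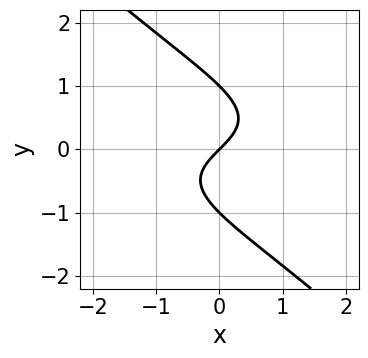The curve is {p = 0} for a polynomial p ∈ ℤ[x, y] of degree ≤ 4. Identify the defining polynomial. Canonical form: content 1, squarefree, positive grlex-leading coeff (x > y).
x*y^2 + y^3 + x - y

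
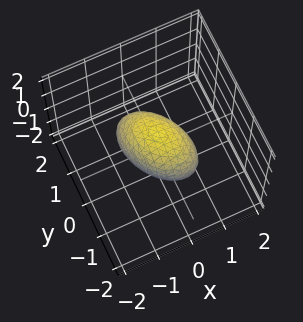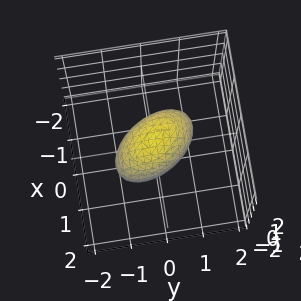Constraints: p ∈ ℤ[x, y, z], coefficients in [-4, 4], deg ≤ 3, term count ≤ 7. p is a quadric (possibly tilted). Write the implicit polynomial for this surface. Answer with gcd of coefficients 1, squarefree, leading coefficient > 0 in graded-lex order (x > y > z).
First, deg p = 2.
Next, checking where it meets the axes: the y-axis gridline crossings are at y ∈ {-1, 1}; the z-axis gridline crossings are at z ∈ {-1, 1}.
Finally, the integer polynomial consistent with all of this is the stated p.

3*x^2 + 2*x*y + 2*y^2 + 2*z^2 - 2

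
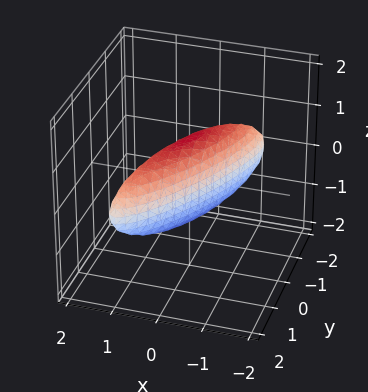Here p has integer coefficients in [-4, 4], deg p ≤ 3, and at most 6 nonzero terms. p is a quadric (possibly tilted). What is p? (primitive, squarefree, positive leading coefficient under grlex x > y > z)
3*x^2 - 3*x*y + y^2 + z^2 - 1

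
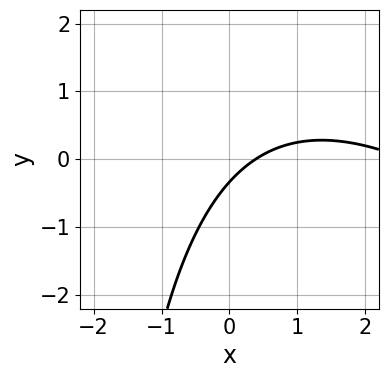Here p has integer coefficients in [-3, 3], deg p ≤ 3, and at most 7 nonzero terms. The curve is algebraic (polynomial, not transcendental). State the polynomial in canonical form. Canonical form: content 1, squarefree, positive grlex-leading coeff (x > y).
Degree: the shape is more complex than any degree-1 curve, so deg p = 2.
Putting this together gives p.

x^2 + x*y - 3*x + 3*y + 1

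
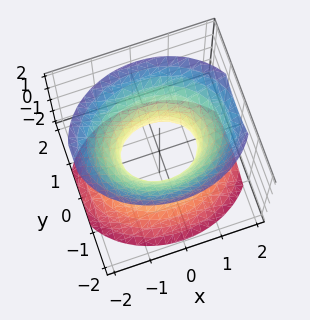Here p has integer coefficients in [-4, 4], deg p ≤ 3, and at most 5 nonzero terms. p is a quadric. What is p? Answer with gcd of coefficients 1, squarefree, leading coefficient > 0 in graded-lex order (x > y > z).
2*x^2 + 3*y^2 - 2*z^2 - 2

1. The degree is 2 — one connected sheet with a waist; a quadric.
2. Symmetries: the z ↦ −z reflection is a symmetry, so z appears only in even powers; the x ↦ −x reflection is a symmetry, so x appears only in even powers; the y ↦ −y reflection is a symmetry, so y appears only in even powers.
3. Checking where it meets the axes: no z-intercept at any integer in the box; among the integer gridlines, it crosses the x-axis at x ∈ {-1, 1}.
4. Together with the visible shape, these determine p as stated.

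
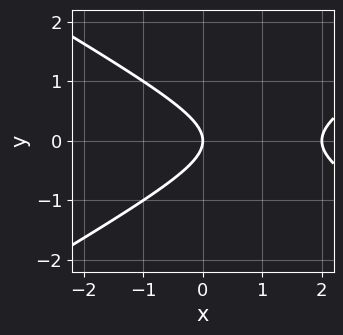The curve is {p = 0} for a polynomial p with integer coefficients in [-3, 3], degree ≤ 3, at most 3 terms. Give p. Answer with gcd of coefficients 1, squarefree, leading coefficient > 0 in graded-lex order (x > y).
1. Degree: the shape is more complex than any degree-1 curve, so deg p = 2.
2. Symmetries: the y ↦ −y reflection is a symmetry, so y appears only in even powers.
3. Observable constraints: one y-axis crossing is at y = 0; the x-axis gridline crossings are at x ∈ {0, 2}.
4. Together with the visible shape, these determine p as stated.

x^2 - 3*y^2 - 2*x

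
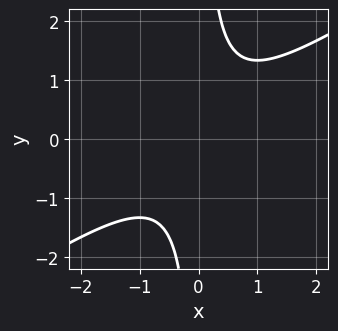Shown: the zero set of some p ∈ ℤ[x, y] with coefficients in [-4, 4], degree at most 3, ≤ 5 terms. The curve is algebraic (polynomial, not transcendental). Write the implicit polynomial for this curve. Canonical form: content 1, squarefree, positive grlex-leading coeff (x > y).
2*x^2 - 3*x*y + 2

1. Degree: the shape is more complex than any degree-1 curve, so deg p = 2.
2. Reading off the gridlines: it misses every integer gridline on the x-axis; it misses every integer gridline on the y-axis.
3. Together with the visible shape, these determine p as stated.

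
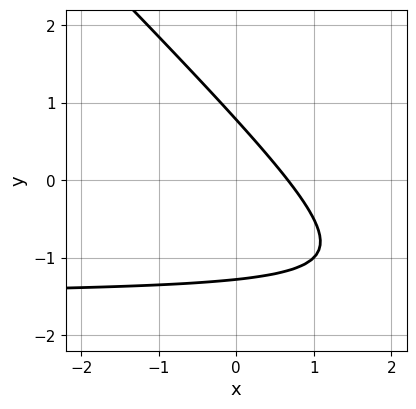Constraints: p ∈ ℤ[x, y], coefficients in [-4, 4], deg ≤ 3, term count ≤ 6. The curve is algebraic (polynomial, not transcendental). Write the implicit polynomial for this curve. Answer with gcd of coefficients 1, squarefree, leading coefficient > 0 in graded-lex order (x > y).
2*x*y + 2*y^2 + 3*x + y - 2

1. Degree: no degree-1 curve has this shape, so deg p = 2.
2. The integer polynomial consistent with all of this is the stated p.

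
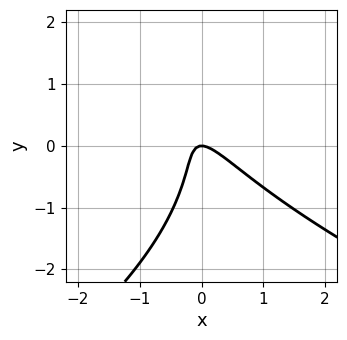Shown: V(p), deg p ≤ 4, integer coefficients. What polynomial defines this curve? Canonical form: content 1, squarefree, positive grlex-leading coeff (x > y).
1. The degree is 3 — a generic line meets the curve in up to 3 points.
2. Checking where it meets the axes: one x-axis crossing is at x = 0; it crosses the y-axis at the gridline y = 0.
3. Assembling these constraints gives the stated polynomial.

y^3 + 3*x^2 + 3*x*y + y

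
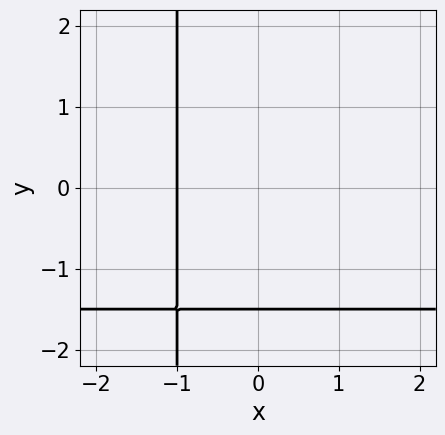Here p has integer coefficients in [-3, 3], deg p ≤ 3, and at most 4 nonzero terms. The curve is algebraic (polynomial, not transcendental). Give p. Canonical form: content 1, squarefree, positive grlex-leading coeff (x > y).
(a) The degree is 2 — the shape is more complex than any degree-1 curve.
(b) Observable constraints: one x-axis crossing is at x = -1.
(c) These observations pin down the coefficients.

2*x*y + 3*x + 2*y + 3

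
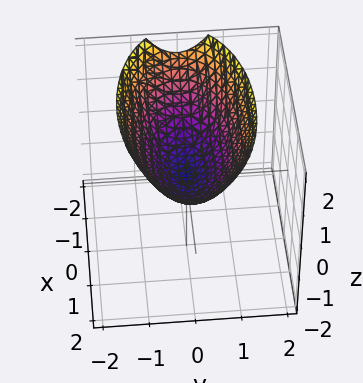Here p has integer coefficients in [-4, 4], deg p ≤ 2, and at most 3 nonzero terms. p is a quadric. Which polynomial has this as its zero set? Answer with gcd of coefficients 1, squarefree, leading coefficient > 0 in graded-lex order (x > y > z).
x^2 + 3*y^2 - 3*z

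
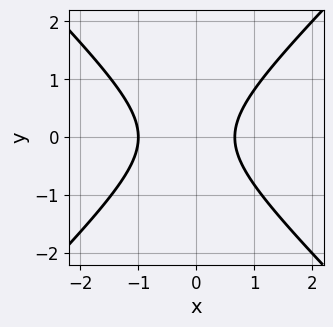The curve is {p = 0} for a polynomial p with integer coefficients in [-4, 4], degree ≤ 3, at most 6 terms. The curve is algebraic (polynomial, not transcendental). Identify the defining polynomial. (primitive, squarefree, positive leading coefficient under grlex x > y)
3*x^2 - 3*y^2 + x - 2

(a) The degree is 2 — the shape is more complex than any degree-1 curve.
(b) Symmetries: mirror symmetry y ↦ −y ⇒ only even powers of y.
(c) Against the integer gridlines: one x-axis crossing is at x = -1; it misses every integer gridline on the y-axis.
(d) Putting this together gives p.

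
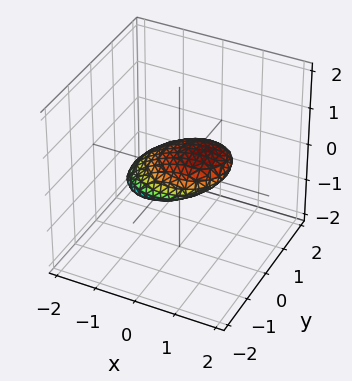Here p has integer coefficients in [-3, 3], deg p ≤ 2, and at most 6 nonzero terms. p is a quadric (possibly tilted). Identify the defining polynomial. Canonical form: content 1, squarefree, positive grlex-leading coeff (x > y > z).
(a) deg p = 2. No degree-1 surface has this shape.
(b) Checking where it meets the axes: the y-axis gridline crossings are at y ∈ {-1, 1}; among the integer gridlines, it crosses the x-axis at x ∈ {-1, 1}.
(c) Putting this together gives p.

x^2 - 2*x*z + y^2 + 3*z^2 - 1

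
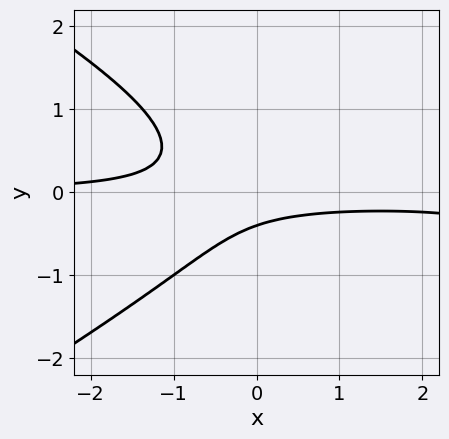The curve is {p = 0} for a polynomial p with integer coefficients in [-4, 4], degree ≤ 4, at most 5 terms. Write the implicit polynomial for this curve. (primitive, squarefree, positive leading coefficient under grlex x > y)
x^2*y - 3*y^3 - 3*x*y - 2*y - 1

(a) Degree: the shape is more complex than any degree-2 curve, so deg p = 3.
(b) Checking where it meets the axes: the curve avoids every integer x-axis point in the box.
(c) Together with the visible shape, these determine p as stated.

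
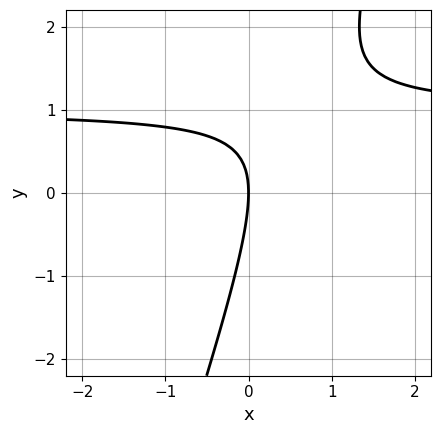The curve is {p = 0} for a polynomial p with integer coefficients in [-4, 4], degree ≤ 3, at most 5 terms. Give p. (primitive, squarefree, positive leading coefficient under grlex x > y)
3*x*y - y^2 - 3*x

deg p = 2.
Against the integer gridlines: one x-axis crossing is at x = 0; one y-axis crossing is at y = 0.
These observations pin down the coefficients.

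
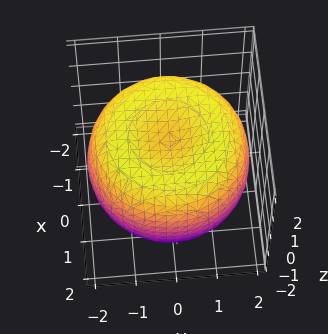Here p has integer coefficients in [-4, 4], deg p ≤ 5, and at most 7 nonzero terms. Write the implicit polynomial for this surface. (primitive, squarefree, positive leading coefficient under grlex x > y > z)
x^4 + 2*x^2*y^2 + y^4 - 3*x^2 - 3*y^2 + 3*z^2 - 3

First, deg p = 4. A generic line meets the surface in up to 4 points.
Then, symmetries: rotational symmetry about the z-axis ⇒ p depends on x, y only through x² + y².
Then, against the integer gridlines: a circular section at z = -1 has radius between 1 and 2; the z-axis gridline crossings are at z ∈ {-1, 1}.
Finally, assembling these constraints gives the stated polynomial.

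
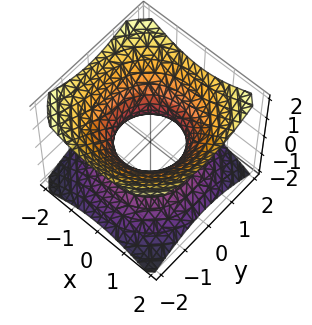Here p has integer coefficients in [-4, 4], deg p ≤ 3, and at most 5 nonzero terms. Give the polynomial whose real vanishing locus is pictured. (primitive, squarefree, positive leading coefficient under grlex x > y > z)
2*x^2 + 2*y^2 - 3*z^2 - 2

deg p = 2.
Symmetries: the z-axis is an axis of rotation, so x and y enter only as x² + y²; the z ↦ −z reflection is a symmetry, so z appears only in even powers.
Observable constraints: it misses every integer gridline on the z-axis; the x-axis gridline crossings are at x ∈ {-1, 1}; among the integer gridlines, it crosses the y-axis at y ∈ {-1, 1}; a circular section at z = 0 has radius exactly 1.
Fitting integer coefficients to these (and the overall shape) gives p.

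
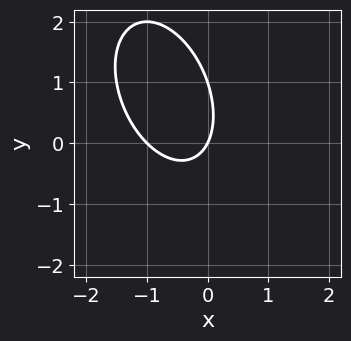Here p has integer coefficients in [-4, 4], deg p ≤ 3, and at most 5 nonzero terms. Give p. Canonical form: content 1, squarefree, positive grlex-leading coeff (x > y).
2*x^2 + x*y + y^2 + 2*x - y

Degree: the shape is more complex than any degree-1 curve, so deg p = 2.
Against the integer gridlines: the x-axis gridline crossings are at x ∈ {-1, 0}; the y-axis gridline crossings are at y ∈ {0, 1}.
Assembling these constraints gives the stated polynomial.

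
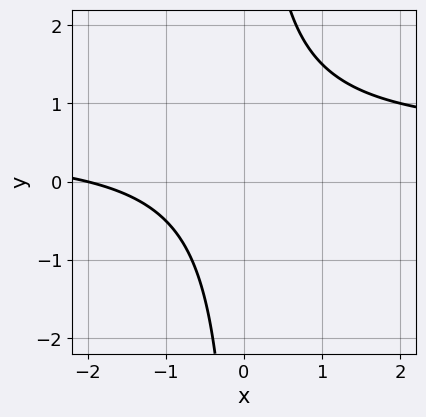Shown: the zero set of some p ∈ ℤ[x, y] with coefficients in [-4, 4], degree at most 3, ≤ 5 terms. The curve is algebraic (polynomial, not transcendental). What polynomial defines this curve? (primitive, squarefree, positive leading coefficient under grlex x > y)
2*x*y - x - 2

Degree: a generic line meets the curve in up to 2 points, so deg p = 2.
From the axis intercepts and sections: it crosses the x-axis at the gridline x = -2; the curve avoids every integer y-axis point in the box.
Matching integer coefficients to the picture gives p.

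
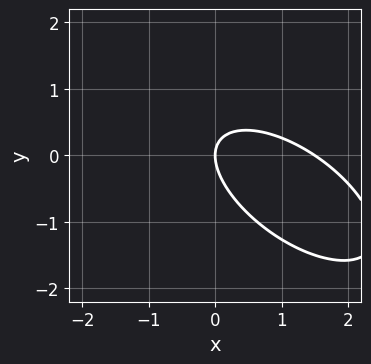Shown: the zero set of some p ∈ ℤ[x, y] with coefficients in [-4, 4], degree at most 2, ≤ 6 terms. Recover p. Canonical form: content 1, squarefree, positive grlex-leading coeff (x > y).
2*x^2 + 3*x*y + 3*y^2 - 3*x

First, deg p = 2. The shape is more complex than any degree-1 curve.
Then, from the axis intercepts and sections: one y-axis crossing is at y = 0; one x-axis crossing is at x = 0.
Finally, assembling these constraints gives the stated polynomial.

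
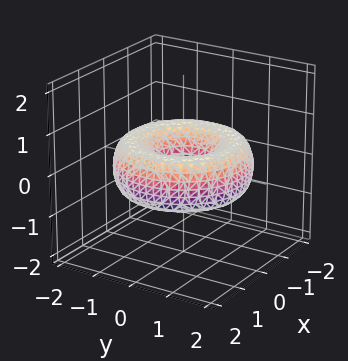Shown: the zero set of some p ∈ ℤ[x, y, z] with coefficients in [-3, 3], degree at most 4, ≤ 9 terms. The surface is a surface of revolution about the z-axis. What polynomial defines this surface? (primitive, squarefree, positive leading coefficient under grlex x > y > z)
x^4 + 2*x^2*y^2 + y^4 - 3*x^2 - 3*y^2 + 3*z^2 + 1

1. The degree is 4 — no degree-3 surface has this shape.
2. Symmetry: the surface is invariant under rotation about z: p = q(x² + y², z).
3. Observable constraints: the surface avoids every integer z-axis point in the box; a circular section at z = 0 has radius between 0 and 1.
4. Solving for integer coefficients yields p as stated.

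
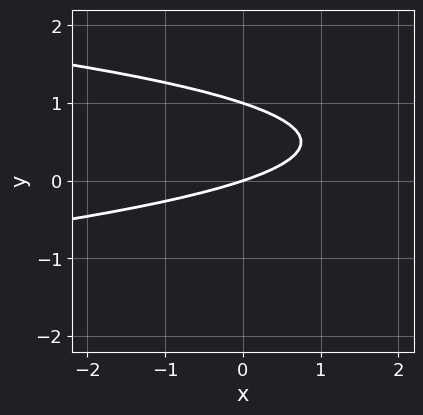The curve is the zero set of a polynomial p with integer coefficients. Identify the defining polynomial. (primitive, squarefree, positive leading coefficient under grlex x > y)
3*y^2 + x - 3*y

First, the degree is 2 — the shape is more complex than any degree-1 curve.
Next, checking where it meets the axes: one x-axis crossing is at x = 0; the y-axis gridline crossings are at y ∈ {0, 1}.
Finally, the integer polynomial consistent with all of this is the stated p.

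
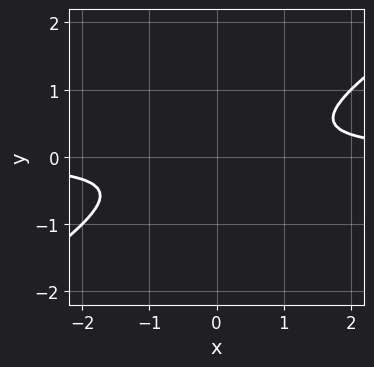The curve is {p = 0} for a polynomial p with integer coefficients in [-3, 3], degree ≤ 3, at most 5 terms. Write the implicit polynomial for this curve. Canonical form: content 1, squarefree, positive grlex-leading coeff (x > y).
deg p = 2. The shape is more complex than any degree-1 curve.
Checking where it meets the axes: the curve avoids every integer x-axis point in the box; no y-intercept at any integer in the box.
Together with the visible shape, these determine p as stated.

2*x*y - 3*y^2 - 1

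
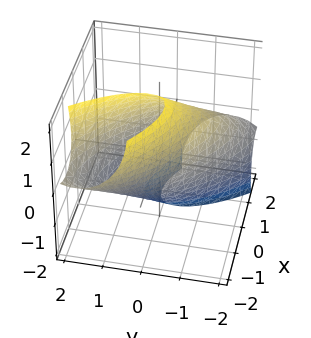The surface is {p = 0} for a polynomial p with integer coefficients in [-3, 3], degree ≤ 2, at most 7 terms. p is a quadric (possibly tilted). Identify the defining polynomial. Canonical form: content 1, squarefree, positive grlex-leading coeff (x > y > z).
First, degree: the shape is more complex than any degree-1 surface, so deg p = 2.
Finally, the integer polynomial consistent with all of this is the stated p.

2*x^2 + 3*x*y + 2*x*z + 2*y^2 + z^2 - 3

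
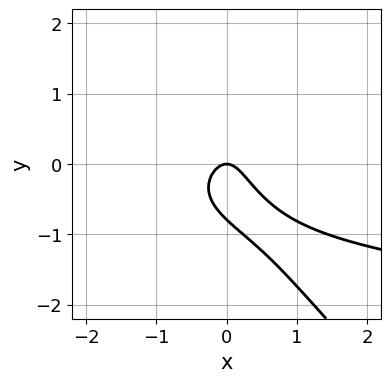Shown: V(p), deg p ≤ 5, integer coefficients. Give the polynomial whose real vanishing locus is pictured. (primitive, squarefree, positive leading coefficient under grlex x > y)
2*x*y^3 + 2*y^4 - 3*x*y^2 + 3*x^2 + y

deg p = 4. No degree-3 curve has this shape.
Observable constraints: it meets the x-axis at x = 0 (among the integer gridlines); one y-axis crossing is at y = 0.
Putting this together gives p.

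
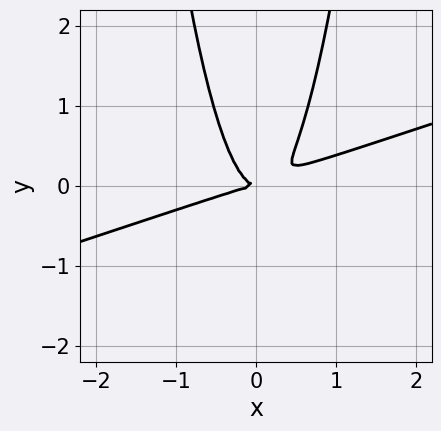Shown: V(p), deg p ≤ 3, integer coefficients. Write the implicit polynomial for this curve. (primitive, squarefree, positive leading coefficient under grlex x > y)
(a) Degree: no degree-2 curve has this shape, so deg p = 3.
(b) Against the integer gridlines: it crosses the y-axis at the gridline y = 0; it crosses the x-axis at the gridline x = 0.
(c) Matching integer coefficients to the picture gives p.

x^3 - 3*x^2*y + y^2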